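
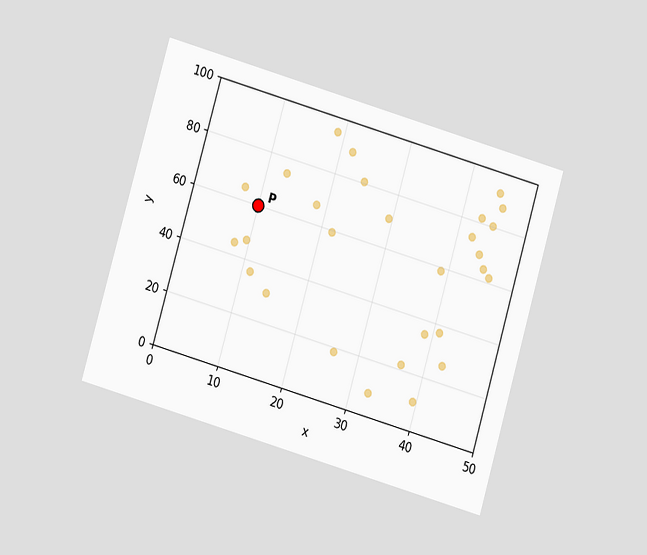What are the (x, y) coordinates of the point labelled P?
(10, 60)

The chart is tilted about 16° clockwise and viewed at a slight angle. Following the gridlines from P to each axis, P sits at (10, 60).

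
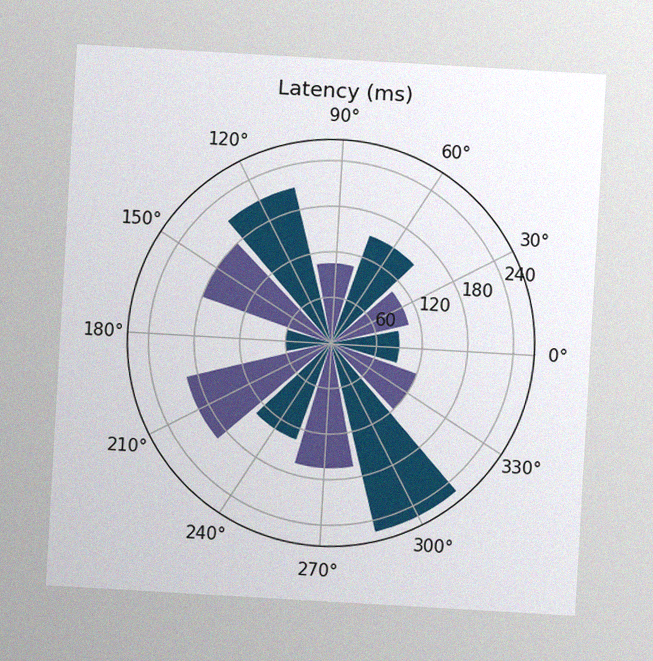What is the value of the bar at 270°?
The chart is tilted about 3° clockwise, with some photo noise. The bar at 270° reaches 165ms on the radial axis.

165ms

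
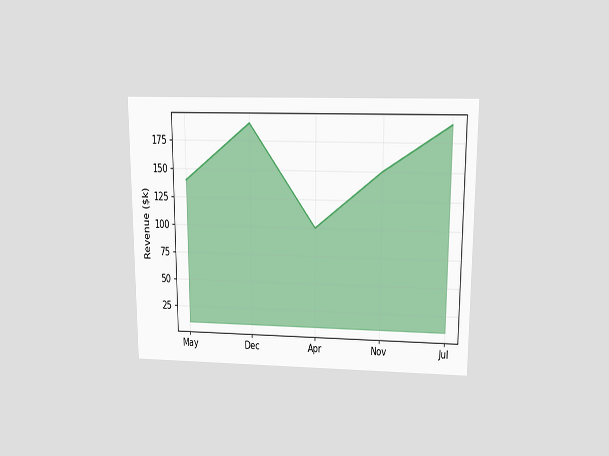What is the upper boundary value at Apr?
$100k

The chart is viewed slightly from above. At Apr the upper boundary is at $100k.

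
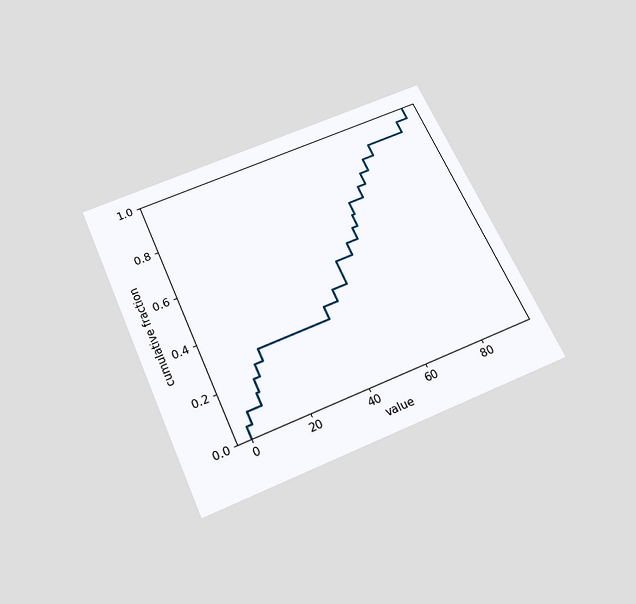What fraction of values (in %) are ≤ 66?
The chart is tilted about 24° counter-clockwise and viewed slightly from below. At x=66 the ECDF step is at 75%.

75%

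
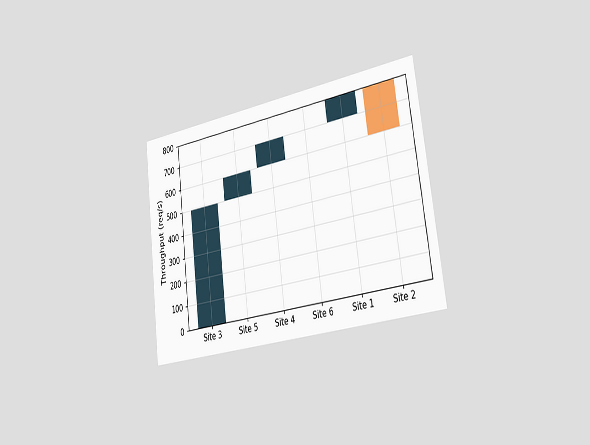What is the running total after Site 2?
600req/s

The chart is tilted about 7° counter-clockwise and viewed slightly from the right. After Site 2 the running total reaches 600req/s.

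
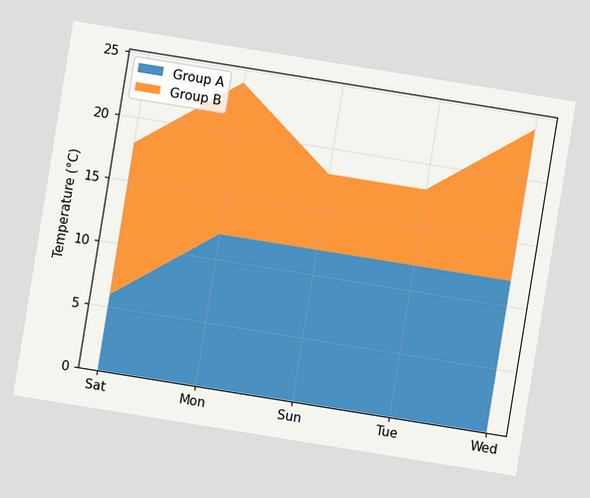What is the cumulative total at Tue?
18°C

The chart is tilted about 9° clockwise. The stacked total at Tue reaches 18°C.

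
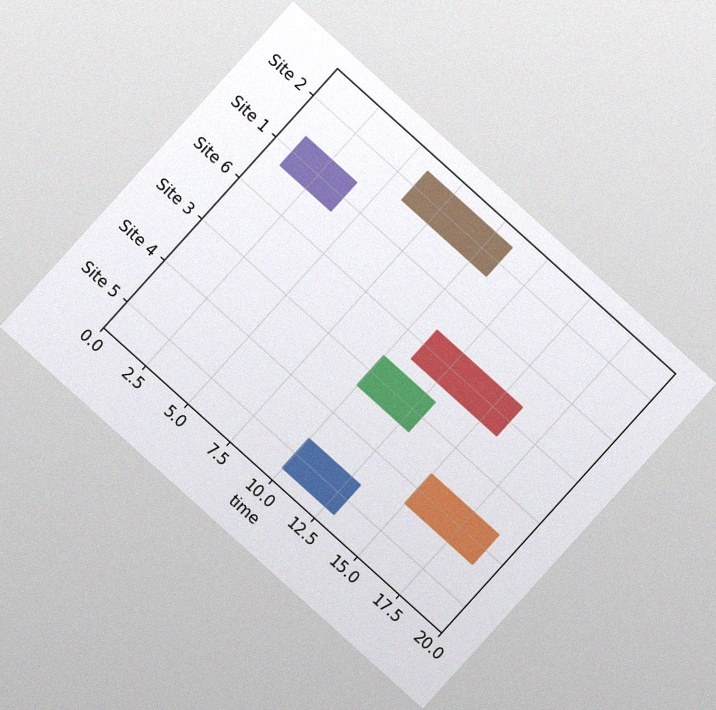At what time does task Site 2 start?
6

The chart is tilted about 42° clockwise, with some photo noise. The Site 2 bar begins at t=6.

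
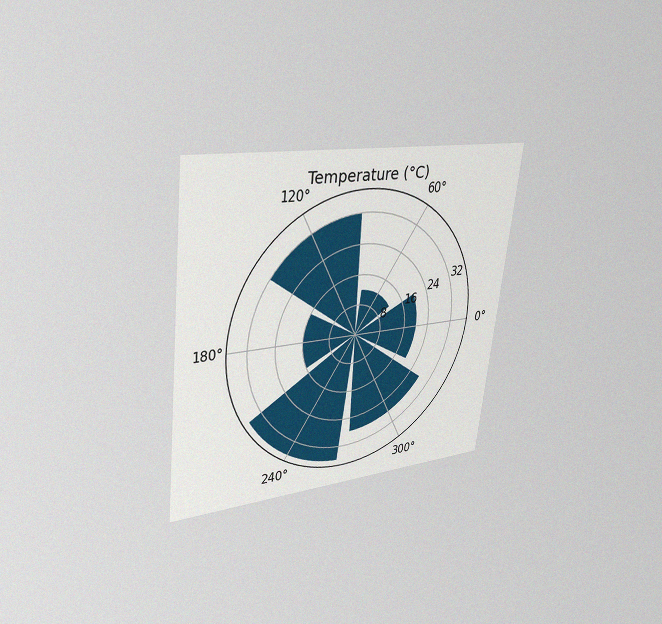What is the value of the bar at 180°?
The chart is tilted about 7° clockwise and viewed at a slight angle, with some photo noise. The bar at 180° reaches 16°C on the radial axis.

16°C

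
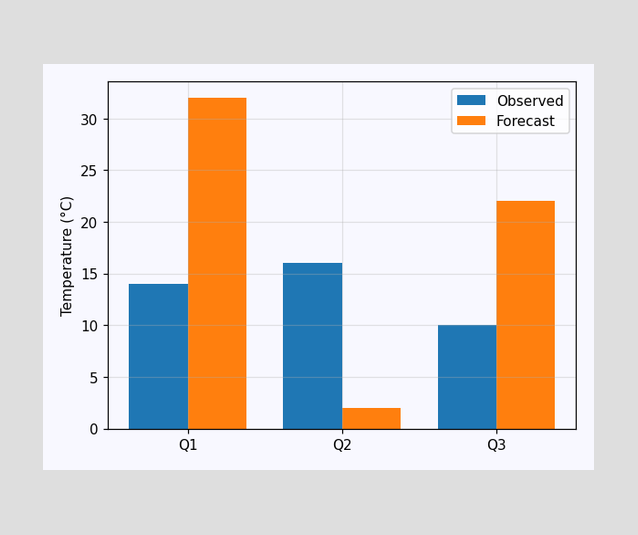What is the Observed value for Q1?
14°C

The Observed bar at Q1 reaches 14°C on the y-axis.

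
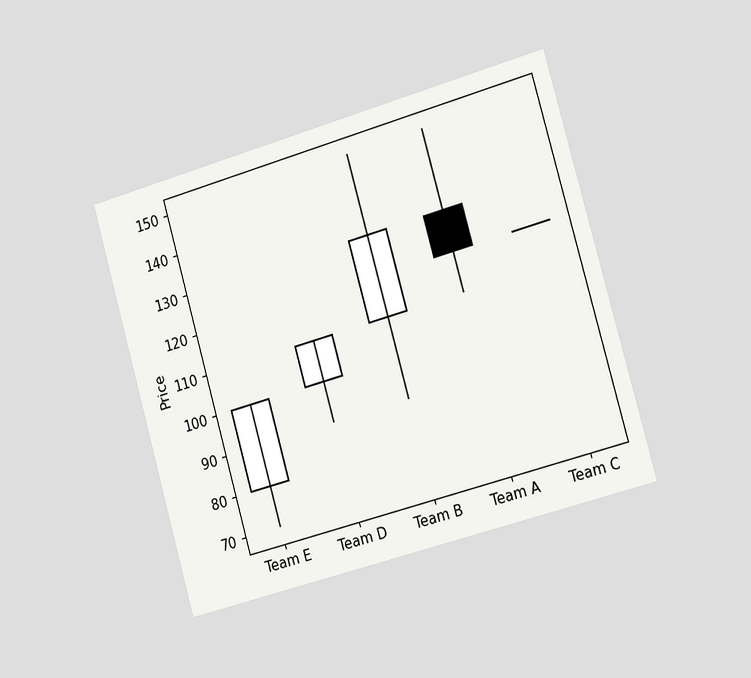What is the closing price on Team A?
120

The chart is tilted about 16° counter-clockwise and viewed slightly from the right. The Team A candle closes at 120.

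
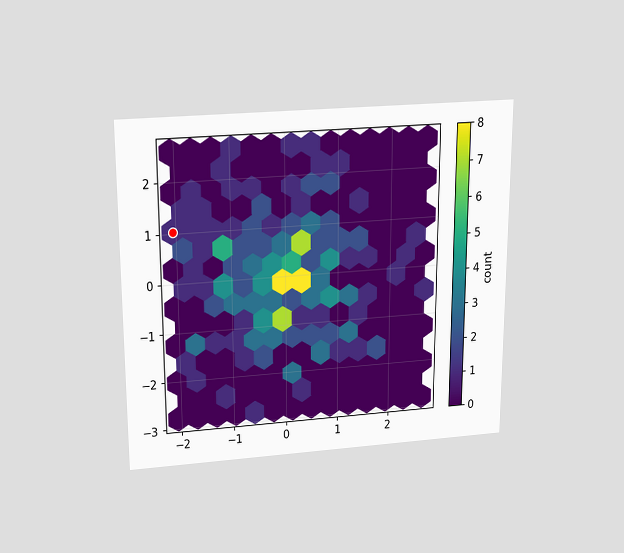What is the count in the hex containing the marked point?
1

The chart is viewed slightly from above. The marked hex reads 1 on the colorbar.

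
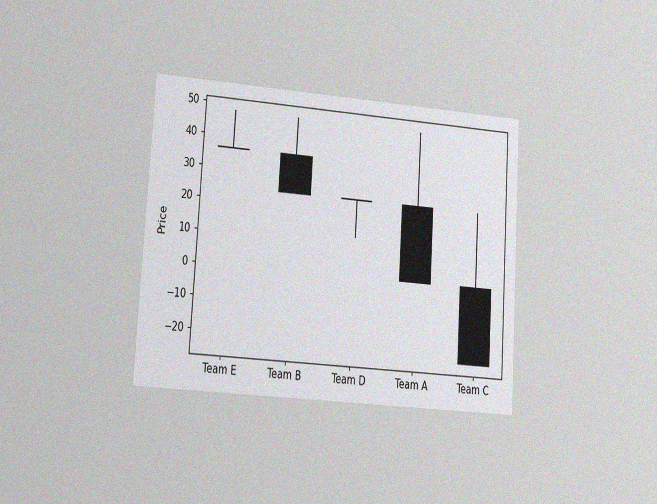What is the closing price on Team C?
The chart is tilted about 4° clockwise and viewed at a slight angle, with some photo noise. The Team C candle closes at -24.

-24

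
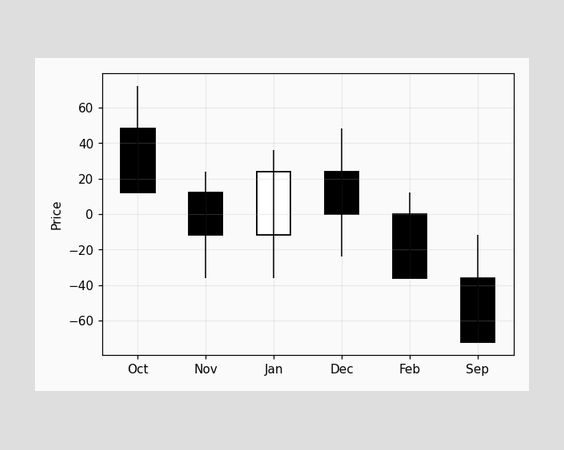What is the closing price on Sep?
-72

The Sep candle closes at -72.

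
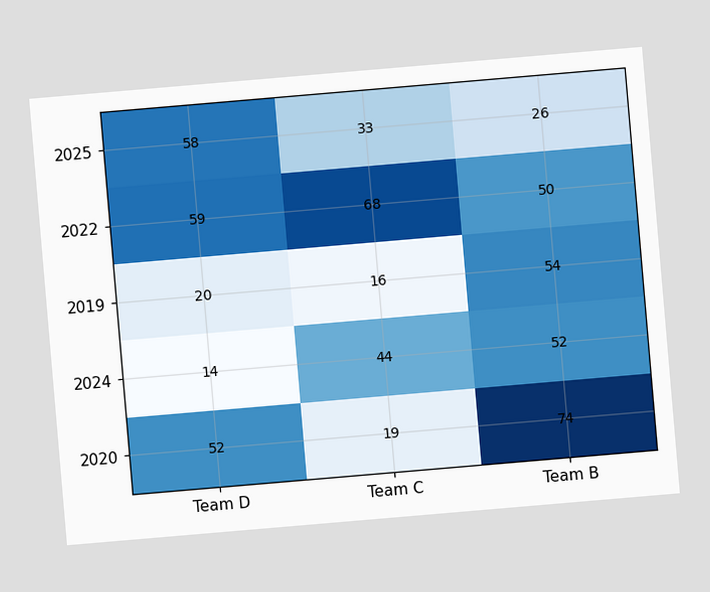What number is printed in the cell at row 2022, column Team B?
50

The chart is tilted about 5° counter-clockwise. The (2022, Team B) cell reads 50.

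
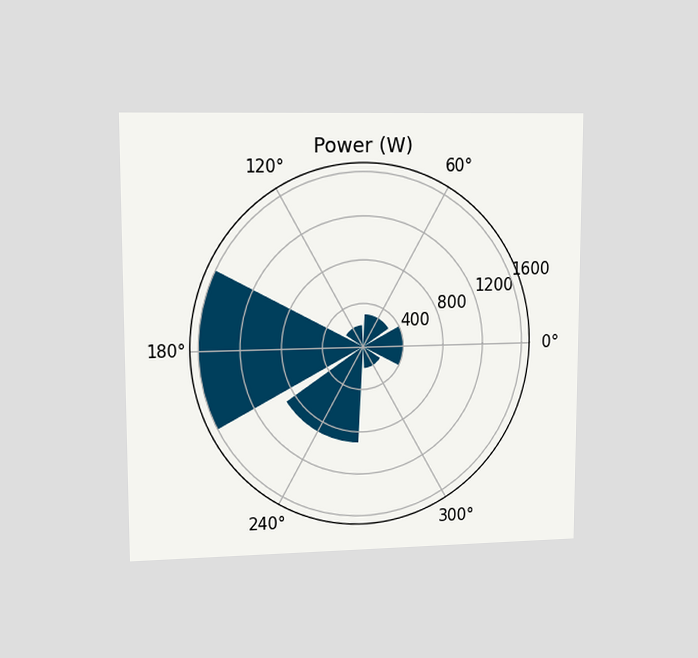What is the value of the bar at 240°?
The chart is viewed at a slight angle. The bar at 240° reaches 900W on the radial axis.

900W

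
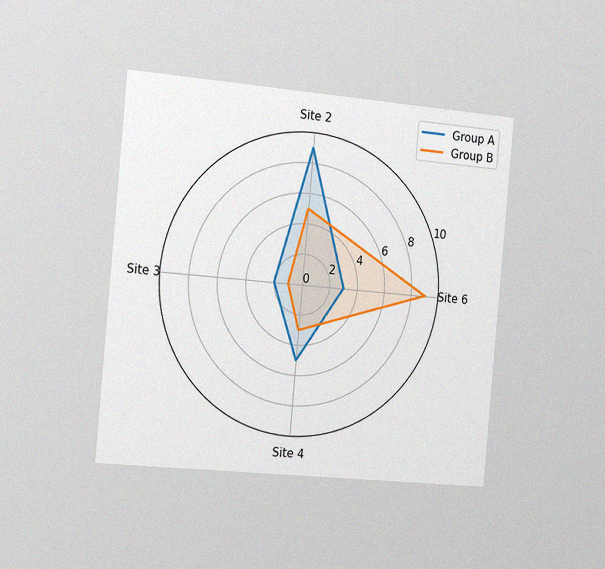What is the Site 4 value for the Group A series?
The chart is tilted about 5° clockwise and viewed slightly from the left, with some photo noise. On the Site 4 axis, Group A reaches 5.

5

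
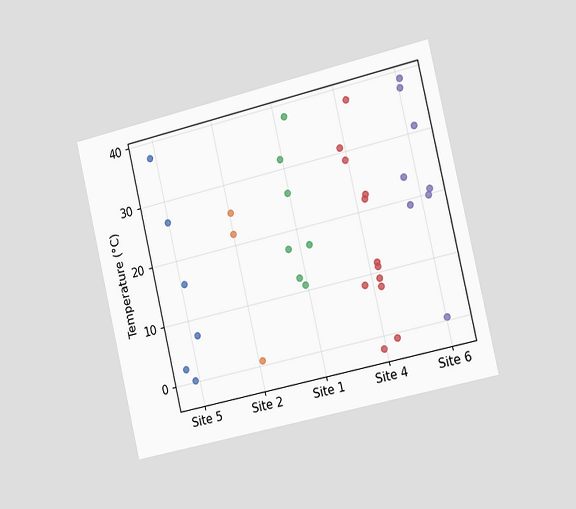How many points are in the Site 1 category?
The chart is tilted about 13° counter-clockwise and viewed slightly from the right. Counting the markers in the Site 1 column gives 7.

7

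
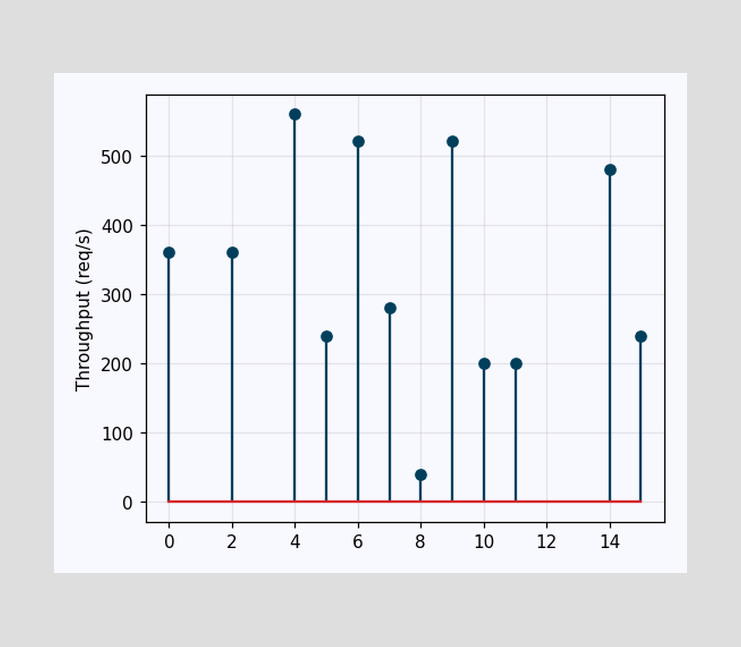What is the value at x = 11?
The stem at x=11 reaches 200req/s.

200req/s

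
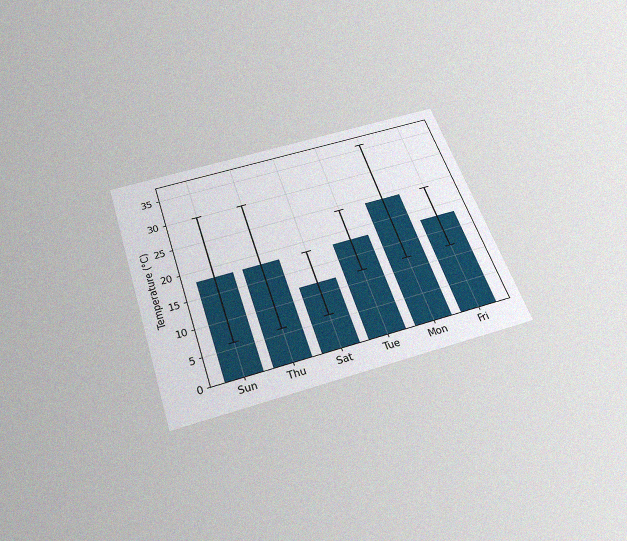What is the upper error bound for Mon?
The chart is tilted about 18° counter-clockwise and viewed slightly from below, with some photo noise. The Mon bar's upper whisker reaches 36°C.

36°C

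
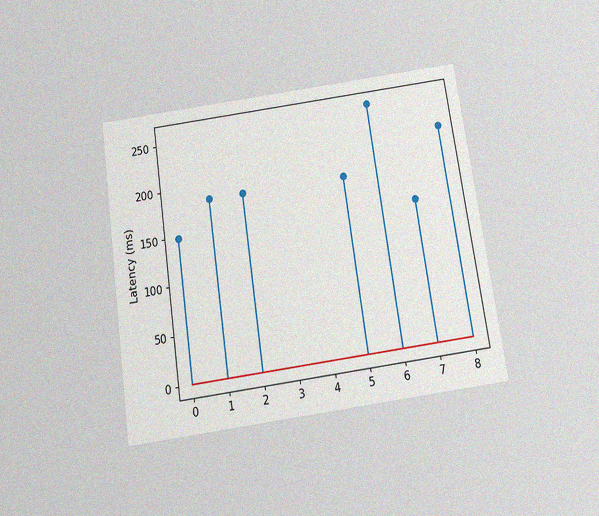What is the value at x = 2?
185ms

The chart is tilted about 8° counter-clockwise and viewed slightly from below, with some photo noise. The stem at x=2 reaches 185ms.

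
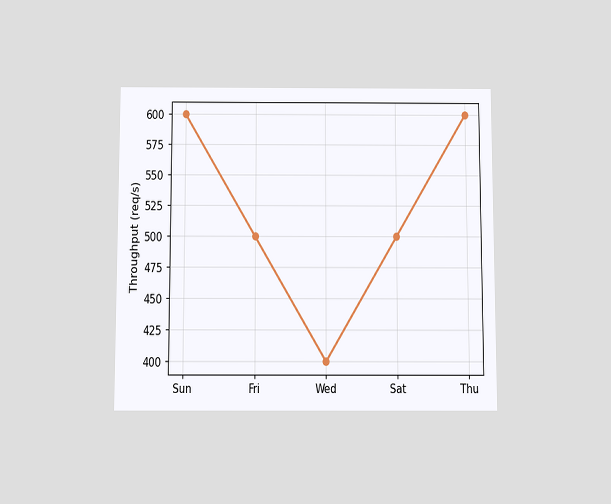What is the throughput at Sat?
The chart is viewed slightly from below. At Sat, the line is at 500req/s.

500req/s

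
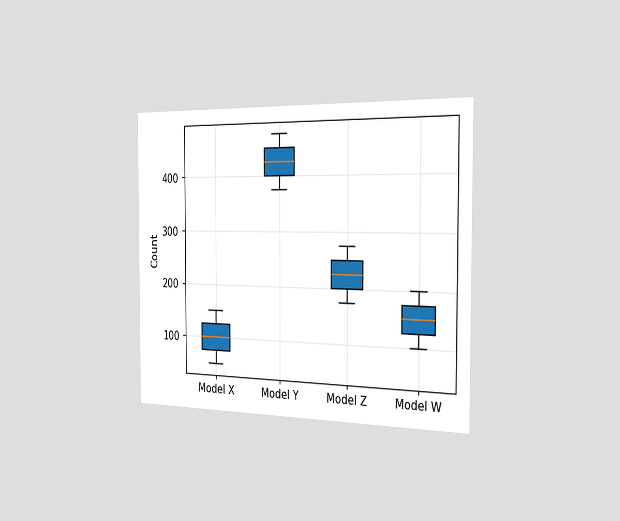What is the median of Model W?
The chart is viewed slightly from the right. The median line in the Model W box sits at 150.

150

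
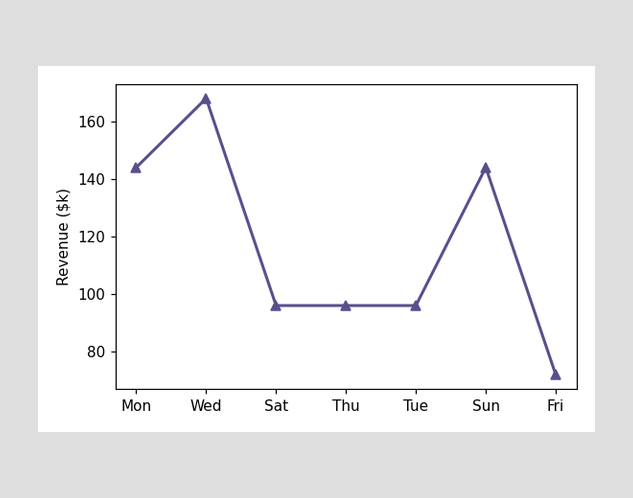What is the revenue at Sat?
At Sat, the line is at $96k.

$96k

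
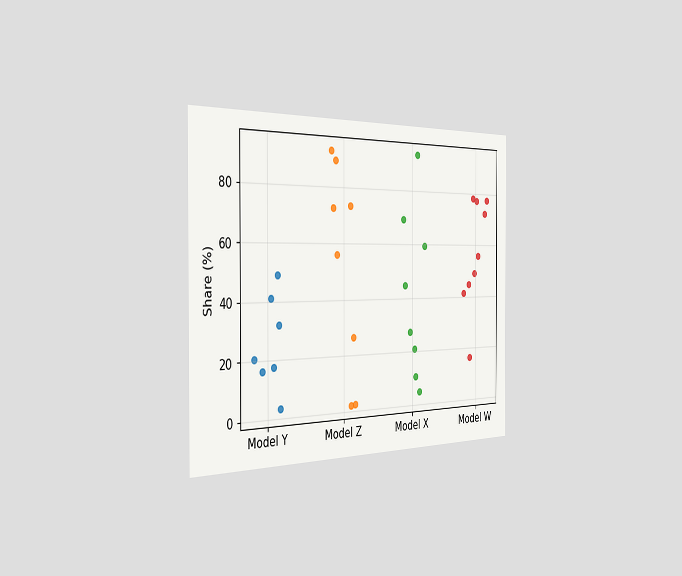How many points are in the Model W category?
The chart is viewed slightly from the left. Counting the markers in the Model W column gives 9.

9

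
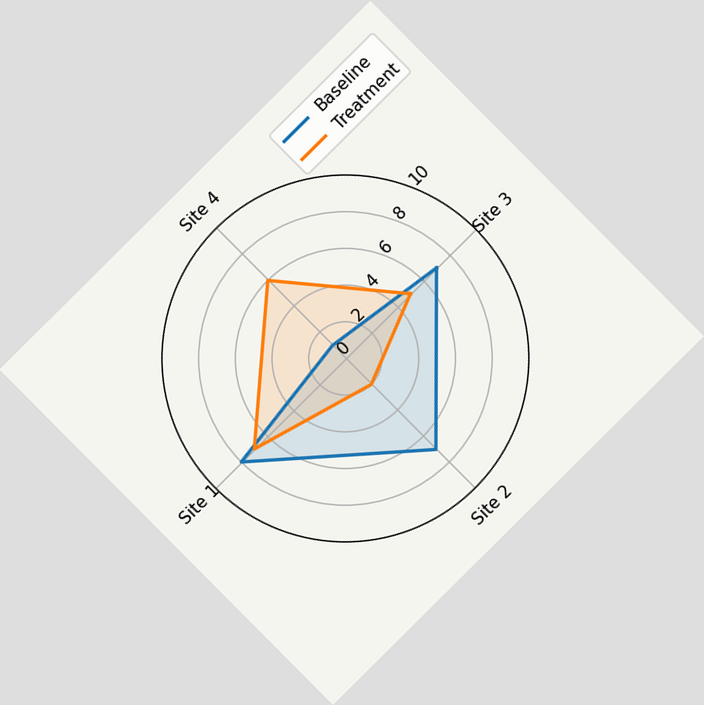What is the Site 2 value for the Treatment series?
2

The chart is tilted about 45° counter-clockwise. On the Site 2 axis, Treatment reaches 2.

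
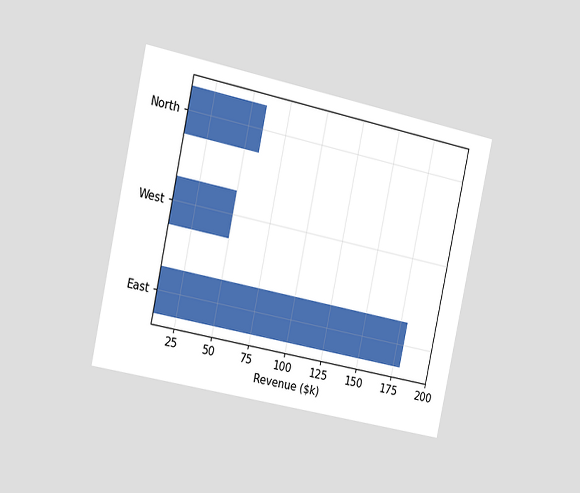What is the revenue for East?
The chart is tilted about 12° clockwise and viewed slightly from the left. Reading along the chart's x-axis, the East bar reaches $180k.

$180k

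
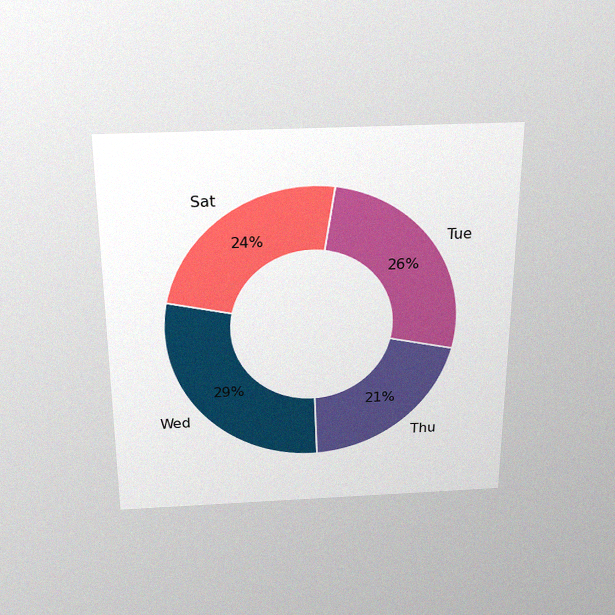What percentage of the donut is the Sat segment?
The chart is viewed slightly from above, with some photo noise. The Sat segment takes up 24% of the ring.

24%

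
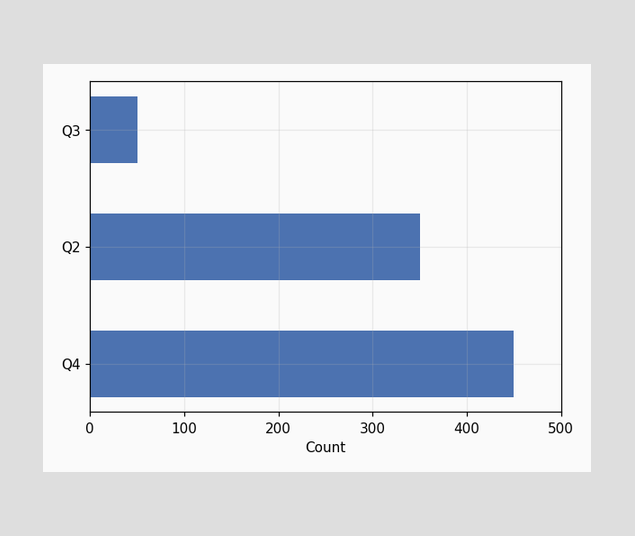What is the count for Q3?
50

Reading along the chart's x-axis, the Q3 bar reaches 50.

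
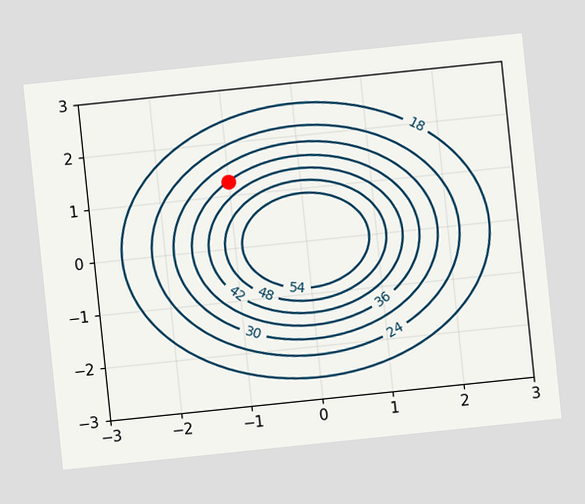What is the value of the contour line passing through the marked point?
The chart is tilted about 6° counter-clockwise. The marked point sits on the contour labelled 36.

36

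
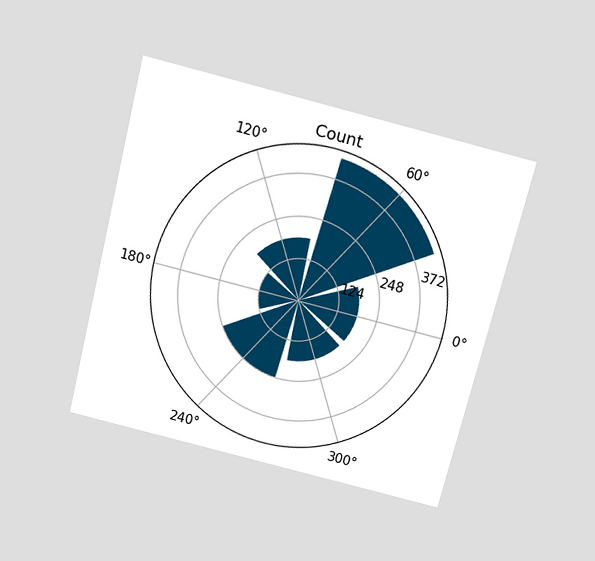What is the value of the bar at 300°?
The chart is tilted about 14° clockwise and viewed slightly from above. The bar at 300° reaches 186 on the radial axis.

186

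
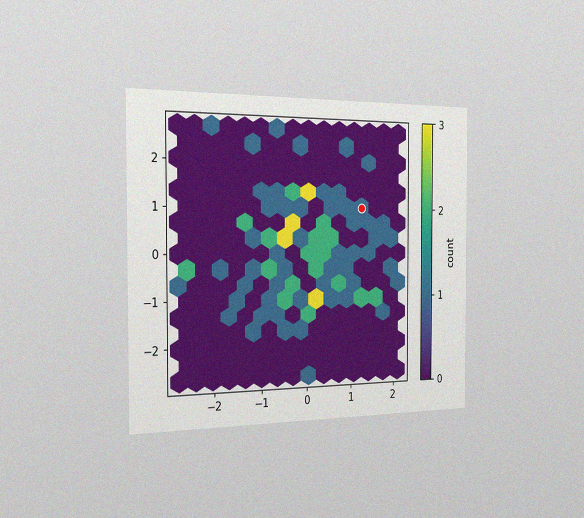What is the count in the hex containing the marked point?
1

The chart is viewed slightly from the left, with some photo noise. The marked hex reads 1 on the colorbar.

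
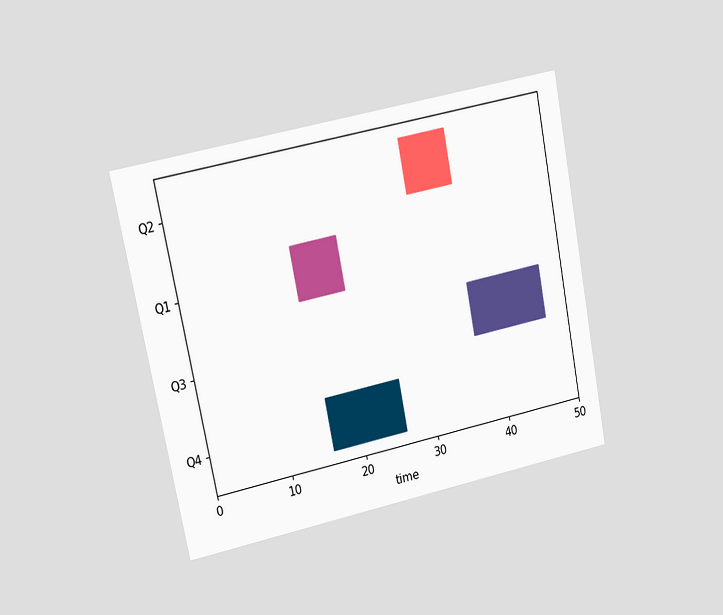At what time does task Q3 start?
37

The chart is tilted about 11° counter-clockwise and viewed at a slight angle. The Q3 bar begins at t=37.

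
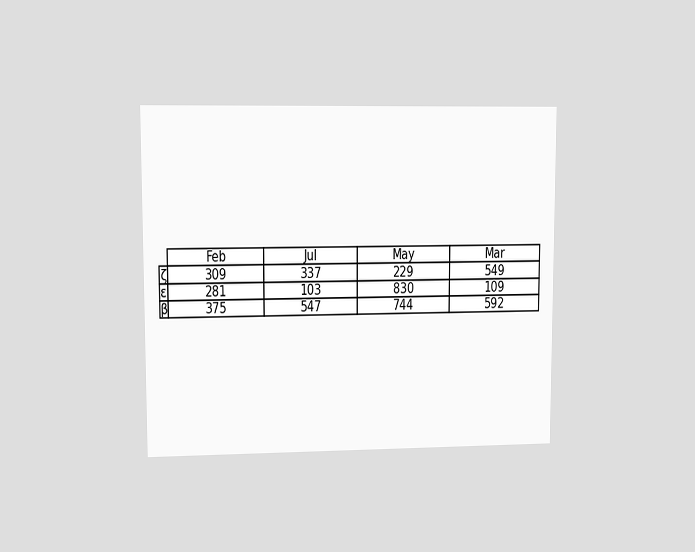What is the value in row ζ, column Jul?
The chart is viewed at a slight angle. The (ζ, Jul) cell reads 337.

337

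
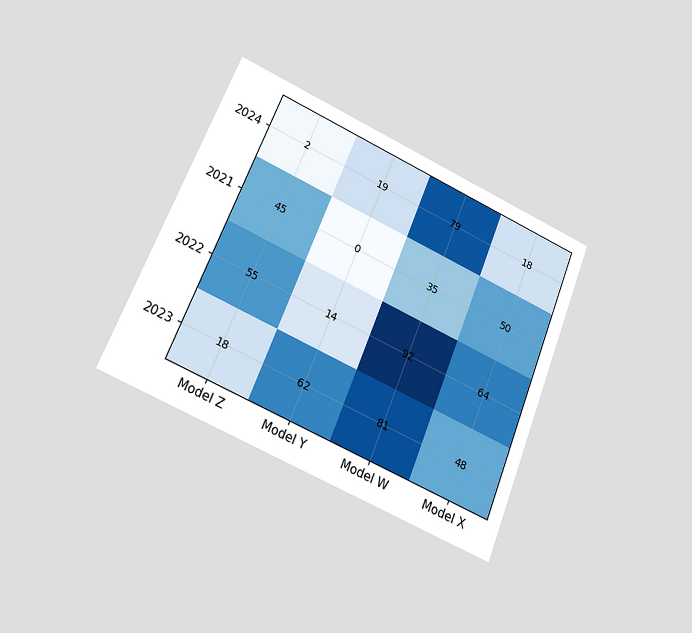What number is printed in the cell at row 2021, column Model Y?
0

The chart is tilted about 22° clockwise and viewed at a slight angle. The (2021, Model Y) cell reads 0.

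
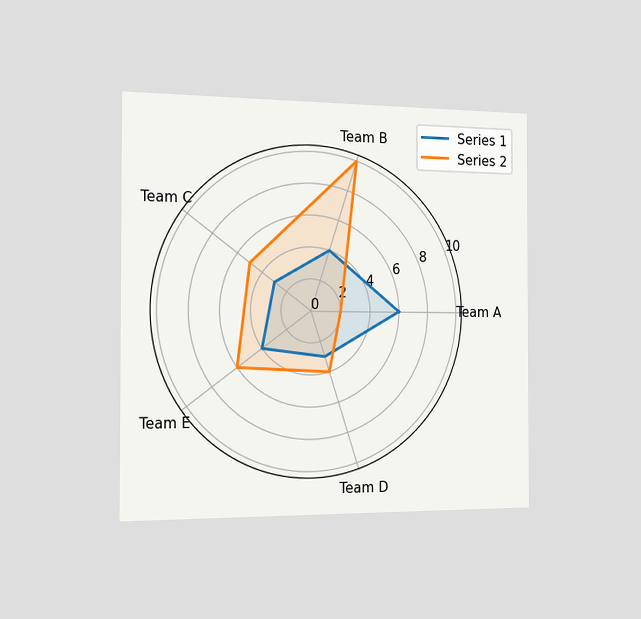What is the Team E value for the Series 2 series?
The chart is viewed slightly from the left. On the Team E axis, Series 2 reaches 6.

6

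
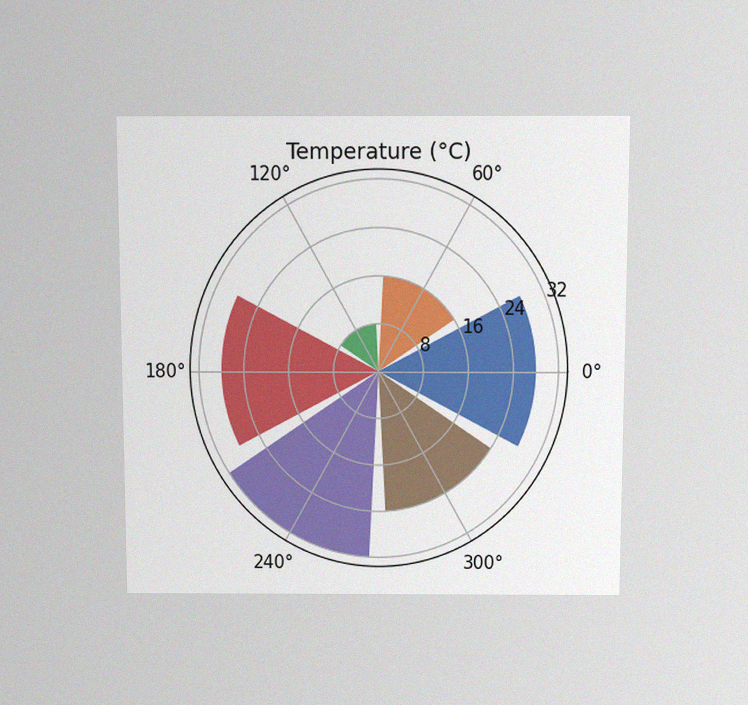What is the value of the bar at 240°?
32°C

The chart is viewed slightly from above, with some photo noise. The bar at 240° reaches 32°C on the radial axis.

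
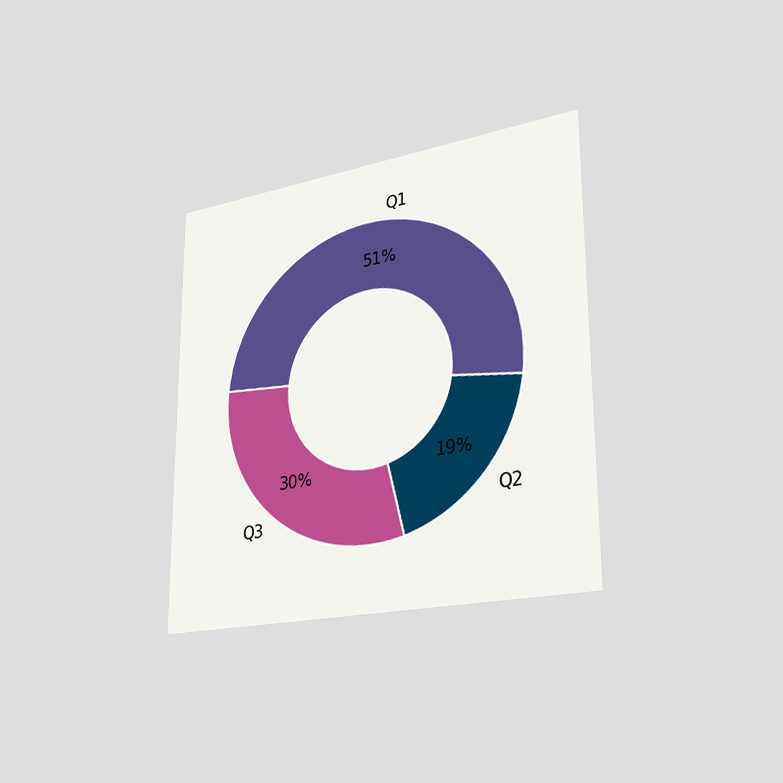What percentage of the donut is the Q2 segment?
The chart is viewed slightly from the right. The Q2 segment takes up 19% of the ring.

19%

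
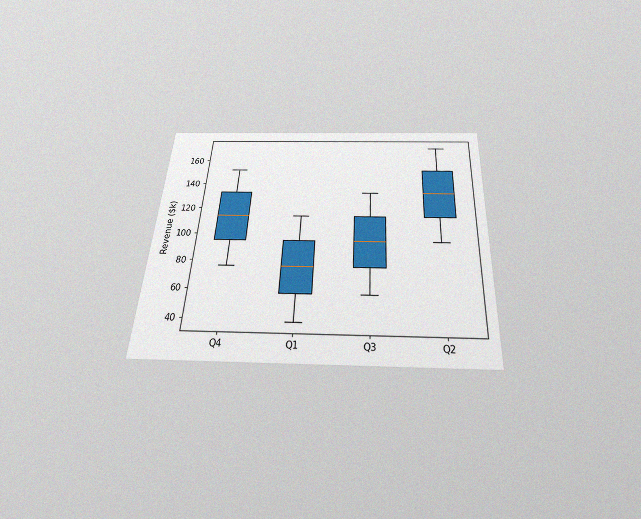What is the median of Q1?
$76k

The chart is tilted about 3° clockwise and viewed slightly from below, with some photo noise. The median line in the Q1 box sits at $76k.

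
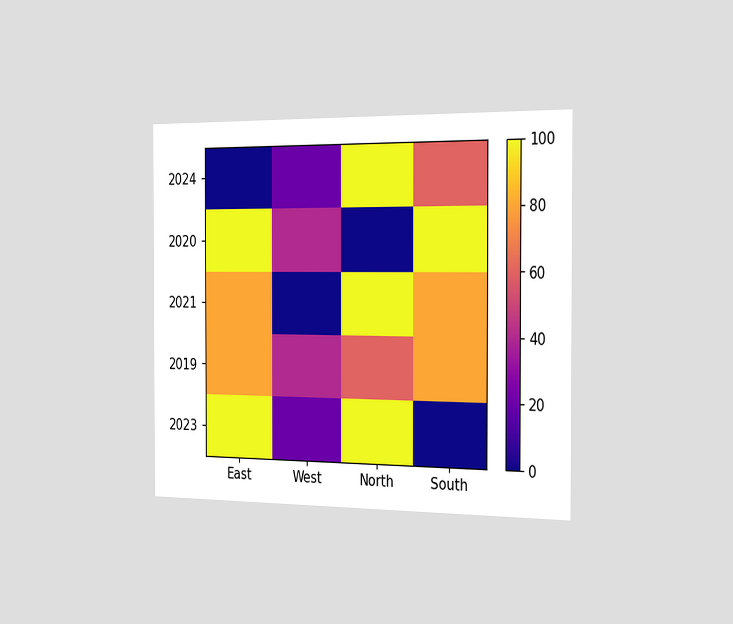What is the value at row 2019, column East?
80

The chart is viewed slightly from the right. Matching cell (2019, East) against the colorbar gives 80.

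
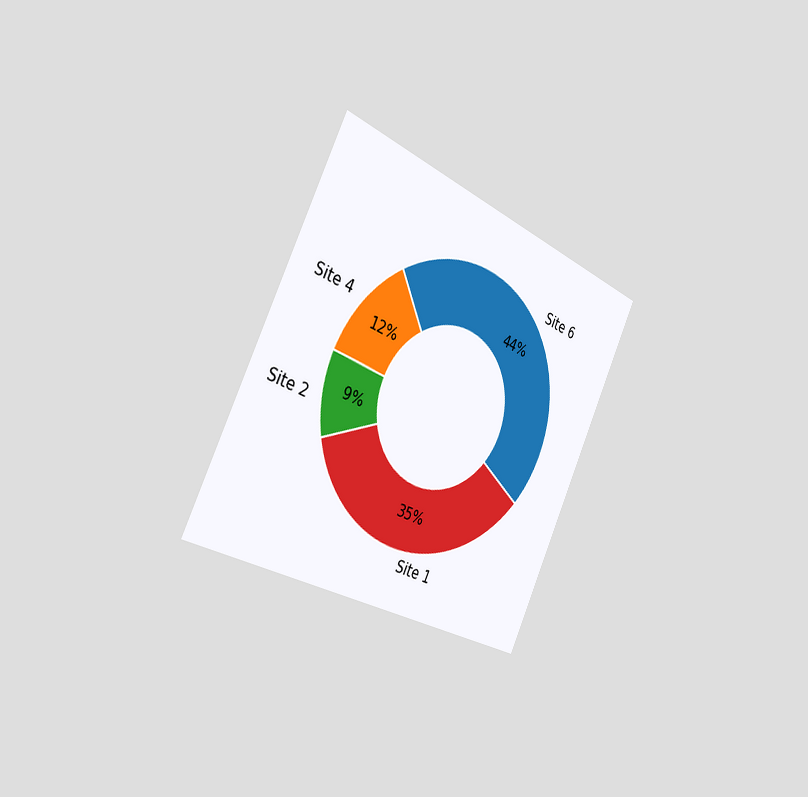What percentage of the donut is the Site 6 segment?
44%

The chart is tilted about 26° clockwise and viewed slightly from the left. The Site 6 segment takes up 44% of the ring.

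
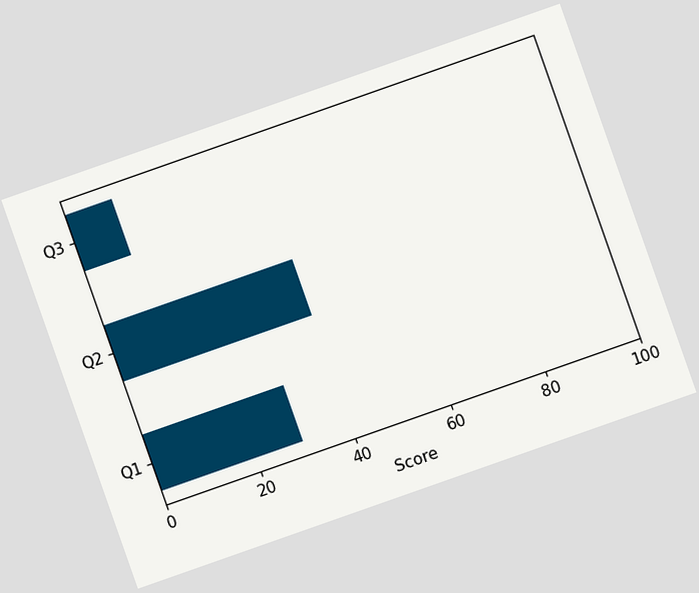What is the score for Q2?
40

The chart is tilted about 19° counter-clockwise. Reading along the chart's x-axis, the Q2 bar reaches 40.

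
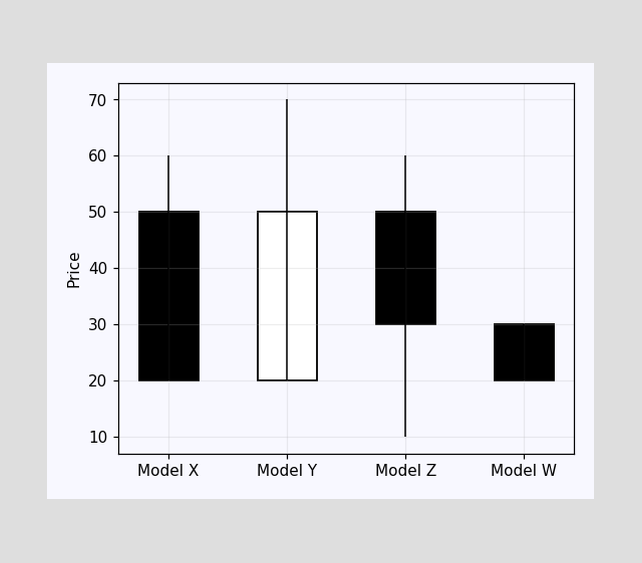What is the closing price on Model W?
The Model W candle closes at 20.

20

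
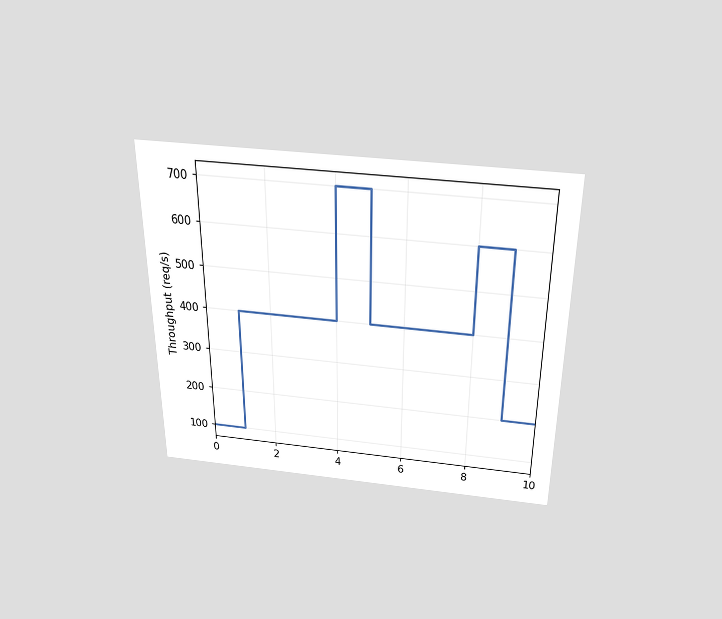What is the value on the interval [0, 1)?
100req/s

The chart is viewed slightly from above. On [0, 1) the step sits at 100req/s.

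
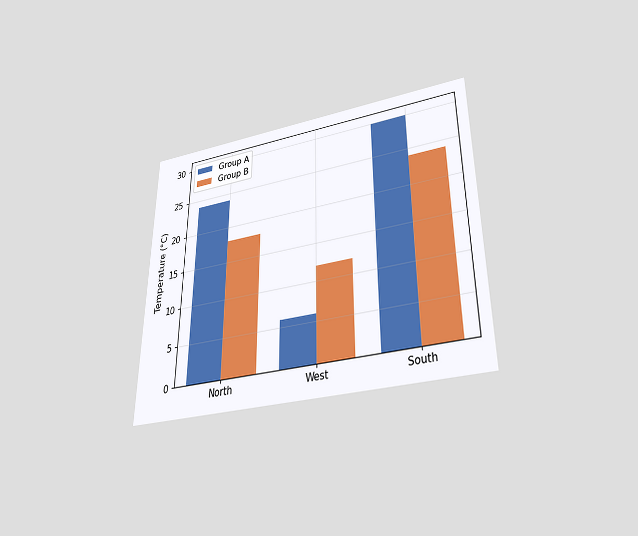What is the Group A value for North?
The chart is viewed slightly from below. The Group A bar at North reaches 24°C on the y-axis.

24°C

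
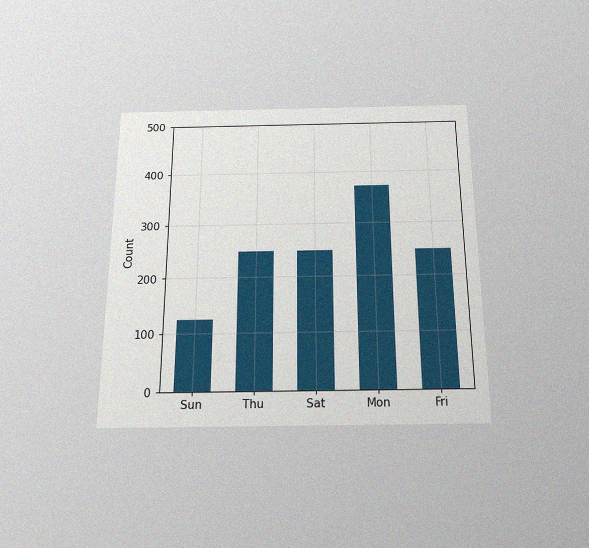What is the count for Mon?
372

The chart is viewed slightly from below, with some photo noise. Reading along the chart's y-axis, the Mon bar reaches 372.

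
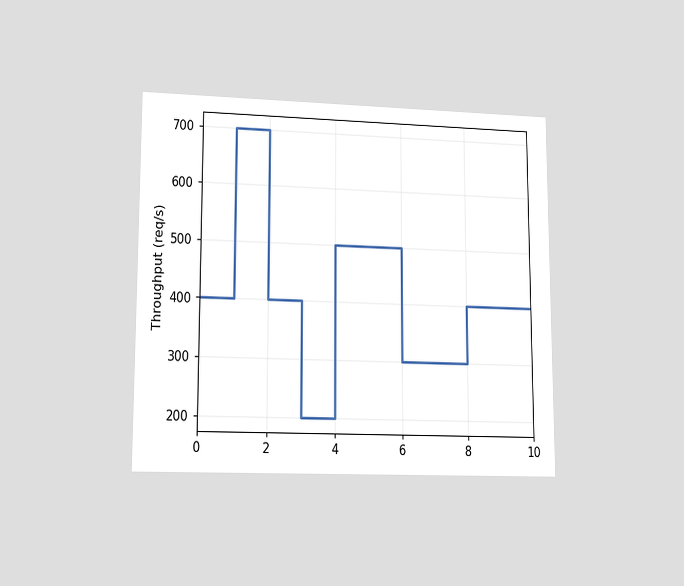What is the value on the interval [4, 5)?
The chart is viewed at a slight angle. On [4, 5) the step sits at 500req/s.

500req/s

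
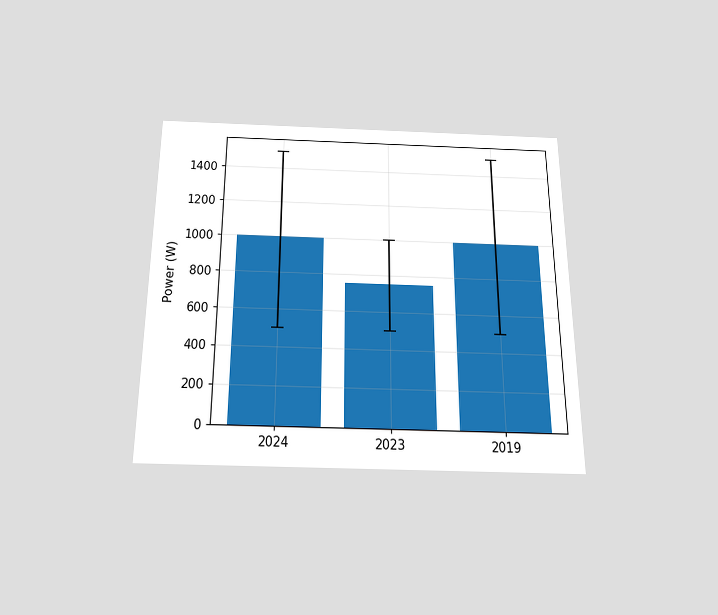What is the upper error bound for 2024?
1500W

The chart is viewed slightly from below. The 2024 bar's upper whisker reaches 1500W.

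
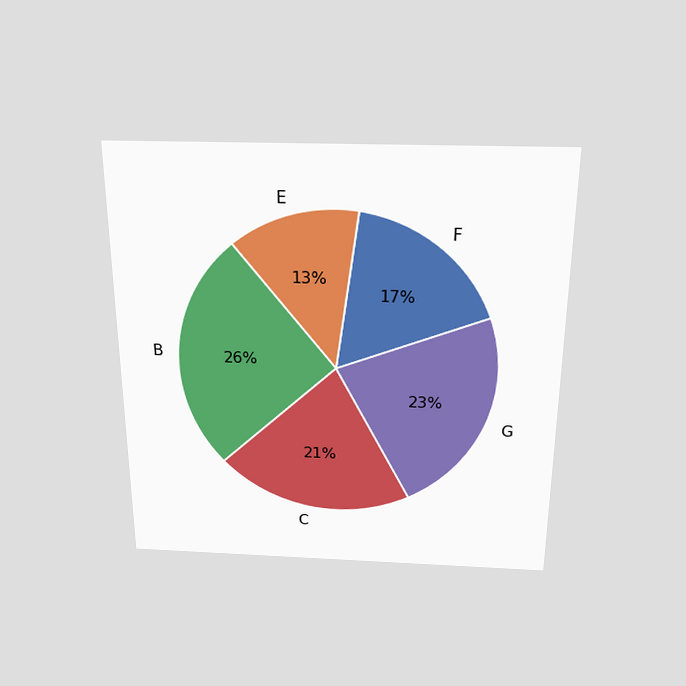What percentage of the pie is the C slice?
The chart is viewed slightly from above. The C slice takes up 21% of the pie.

21%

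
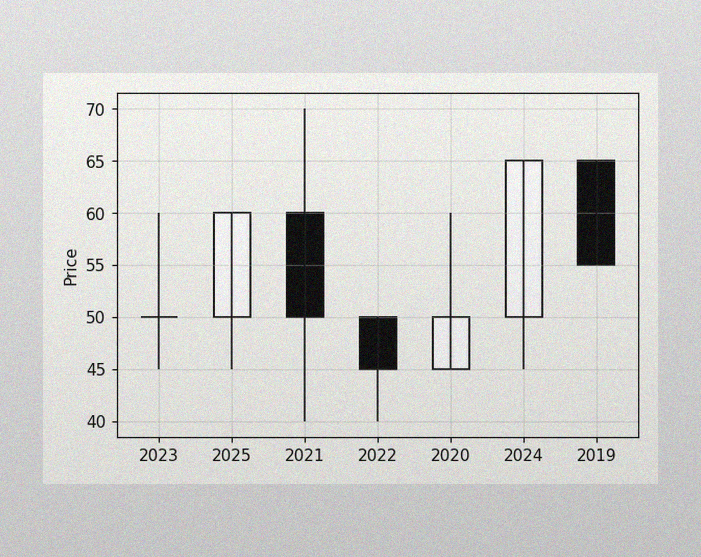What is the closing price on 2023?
50

The image has some photo noise and uneven lighting. The 2023 candle closes at 50.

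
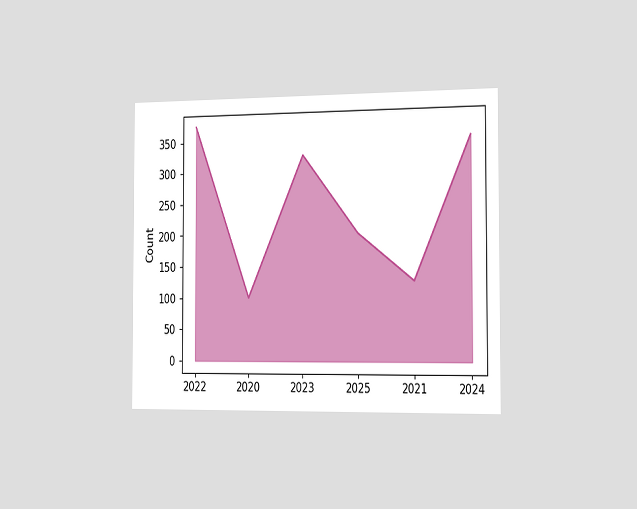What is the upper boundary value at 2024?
350

The chart is viewed slightly from the right. At 2024 the upper boundary is at 350.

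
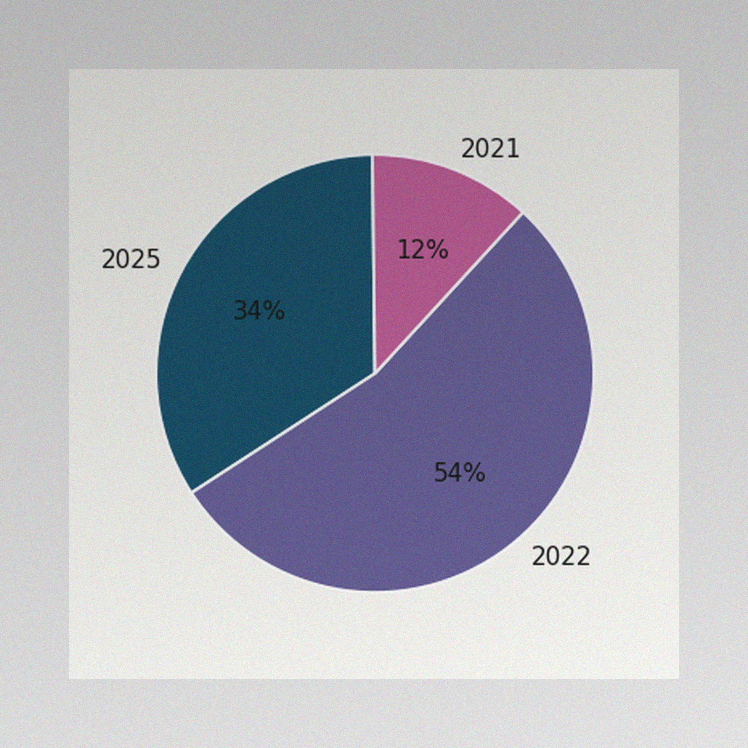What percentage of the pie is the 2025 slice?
The image has some photo noise and uneven lighting. The 2025 slice takes up 34% of the pie.

34%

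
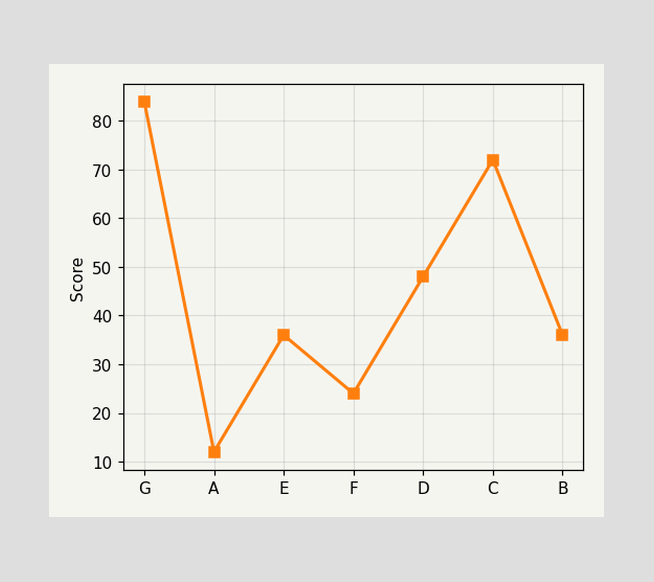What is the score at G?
84

At G, the line is at 84.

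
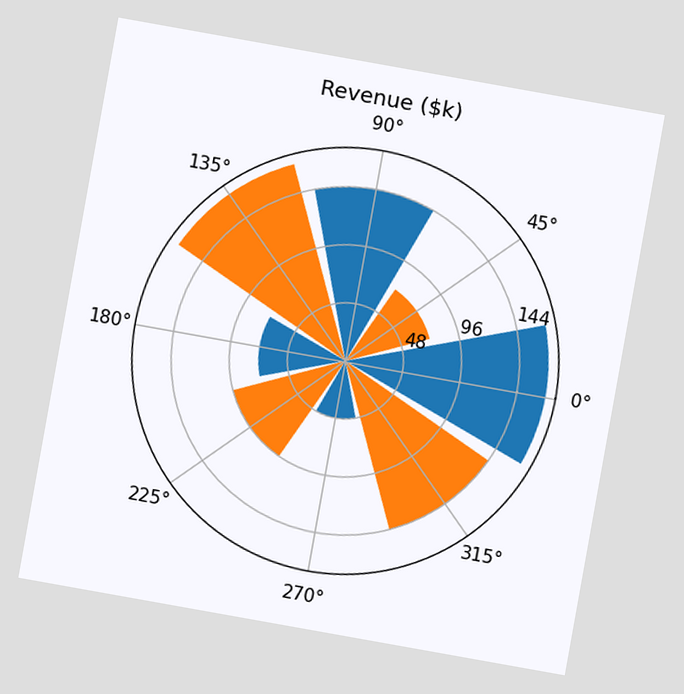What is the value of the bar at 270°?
The chart is tilted about 10° clockwise. The bar at 270° reaches $48k on the radial axis.

$48k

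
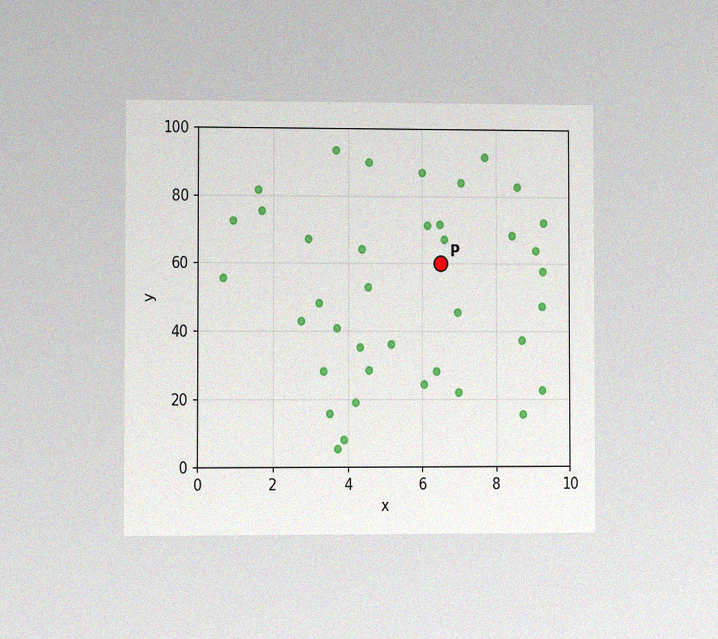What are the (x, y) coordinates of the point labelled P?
(6.5, 60)

The chart is viewed at a slight angle, with some photo noise. Following the gridlines from P to each axis, P sits at (6.5, 60).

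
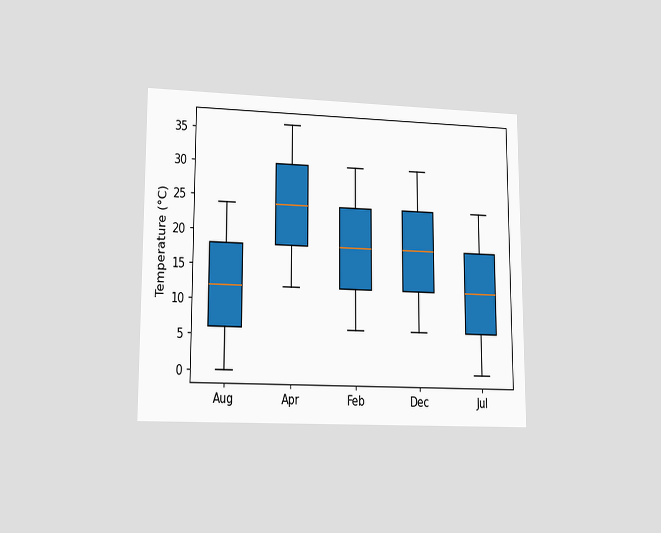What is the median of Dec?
The chart is viewed at a slight angle. The median line in the Dec box sits at 18°C.

18°C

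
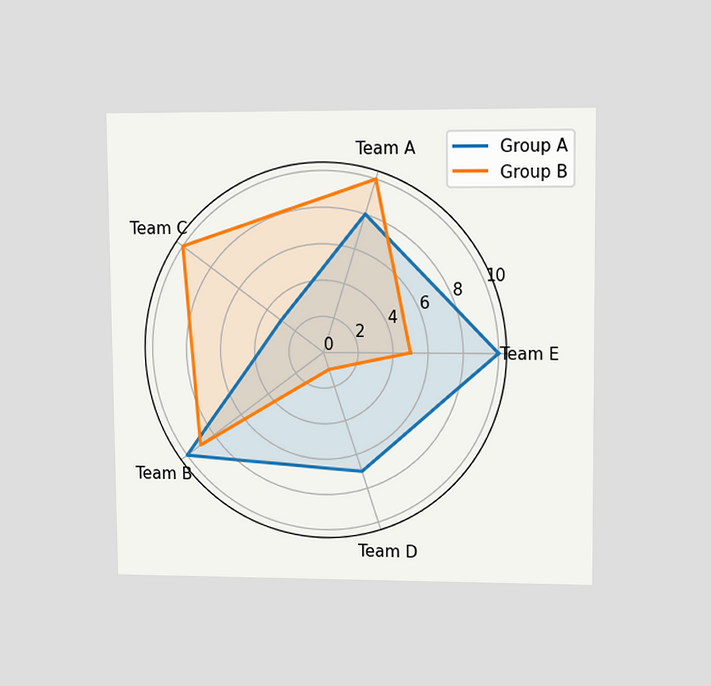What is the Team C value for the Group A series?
3

The chart is viewed at a slight angle. On the Team C axis, Group A reaches 3.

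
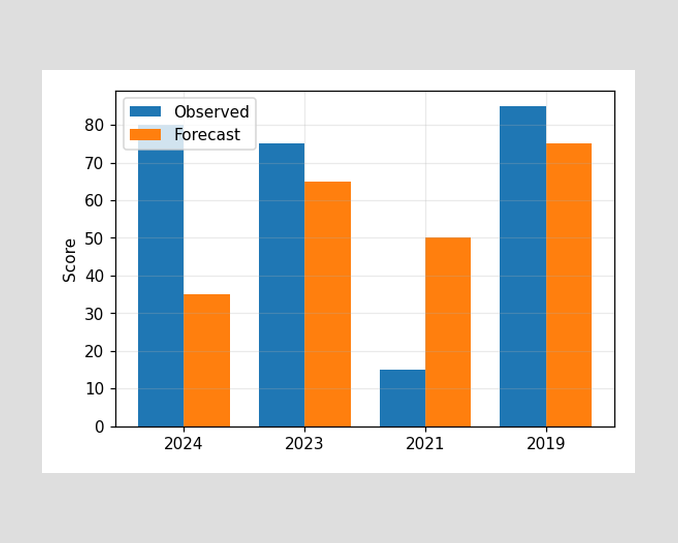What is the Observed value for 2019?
85

The Observed bar at 2019 reaches 85 on the y-axis.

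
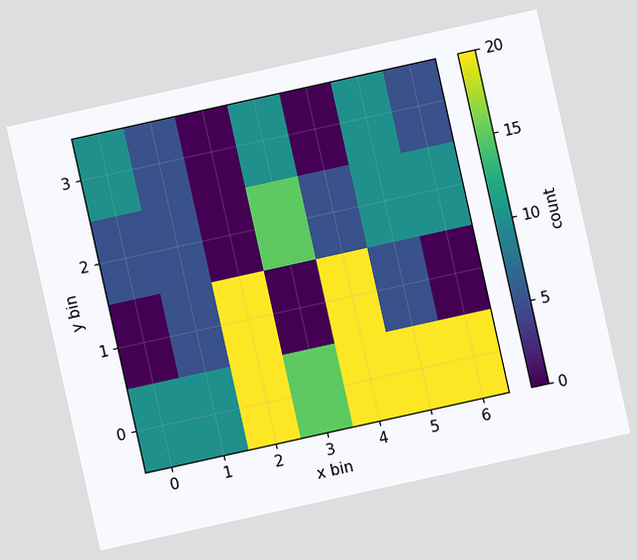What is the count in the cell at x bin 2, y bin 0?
20

The chart is tilted about 12° counter-clockwise. Matching the cell (2, 0) against the colorbar gives 20.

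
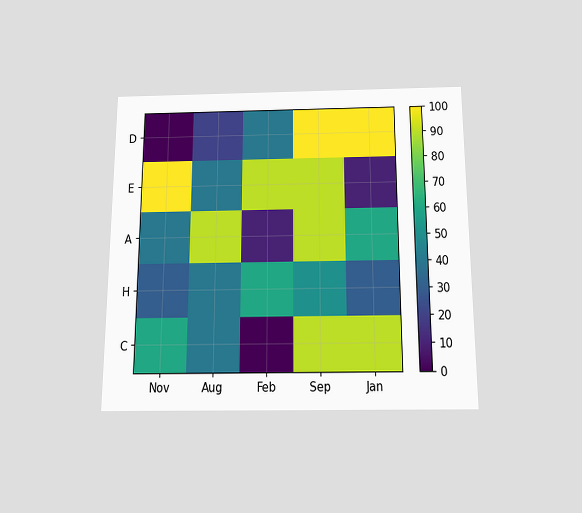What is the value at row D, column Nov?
0

The chart is viewed slightly from below. Matching cell (D, Nov) against the colorbar gives 0.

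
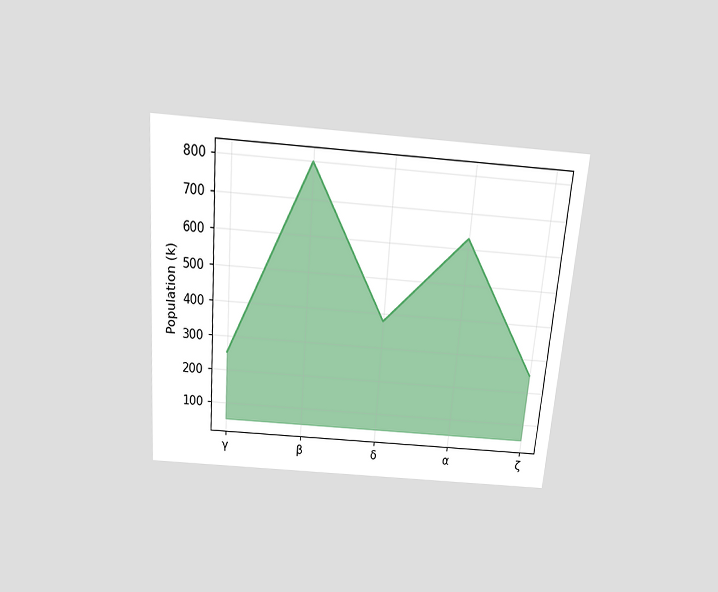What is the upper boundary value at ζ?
The chart is tilted about 5° clockwise and viewed slightly from above. At ζ the upper boundary is at 252k.

252k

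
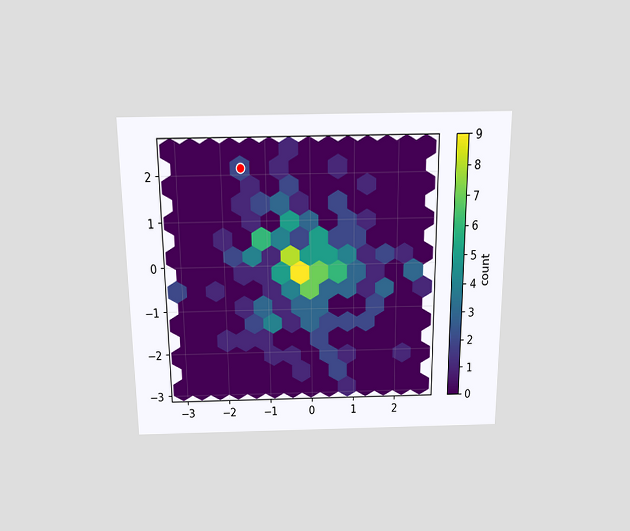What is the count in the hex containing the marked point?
The chart is viewed slightly from above. The marked hex reads 2 on the colorbar.

2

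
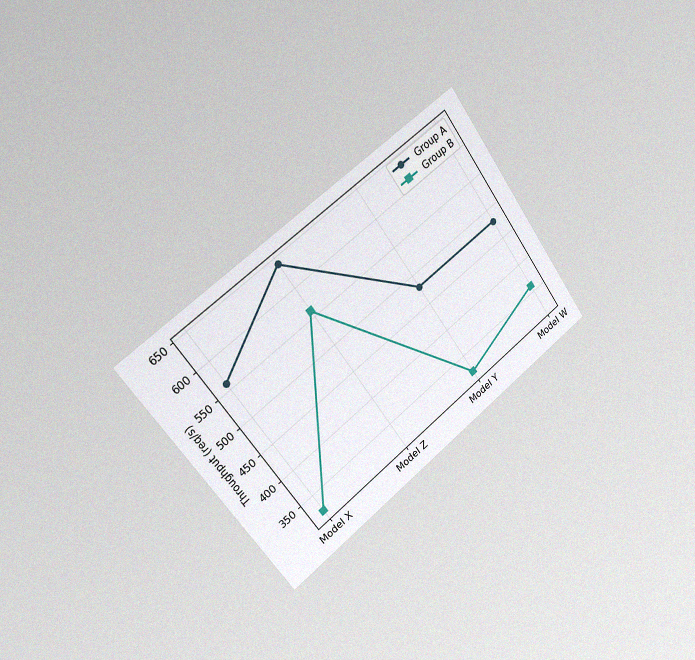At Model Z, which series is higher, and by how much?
The chart is tilted about 36° counter-clockwise and viewed slightly from the left, with some photo noise. At Model Z, Group A sits above the other line by 80req/s.

Group A, by 80req/s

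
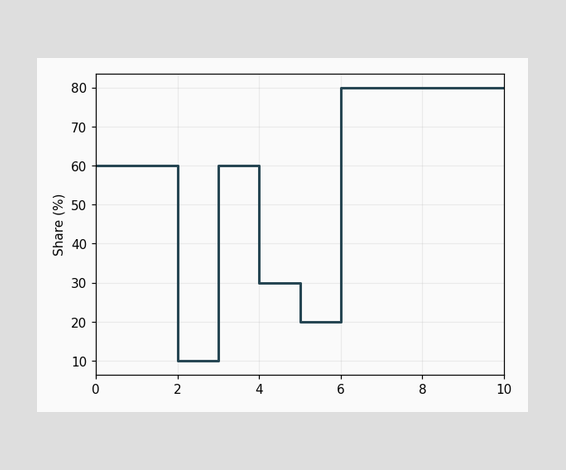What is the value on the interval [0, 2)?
On [0, 2) the step sits at 60%.

60%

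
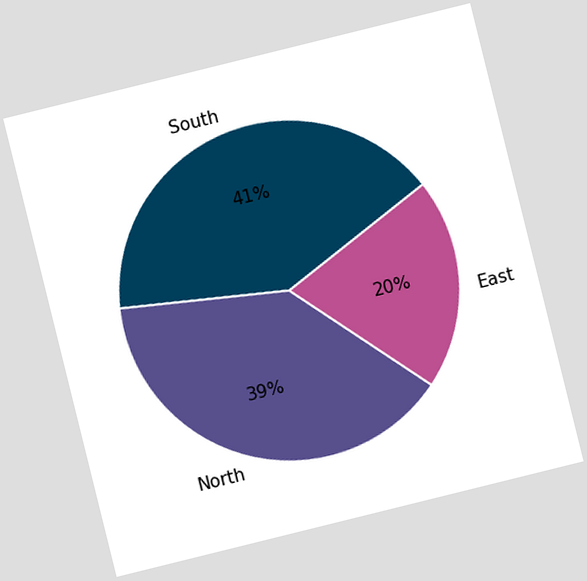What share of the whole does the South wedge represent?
The chart is tilted about 14° counter-clockwise. The South slice takes up 41% of the pie.

41%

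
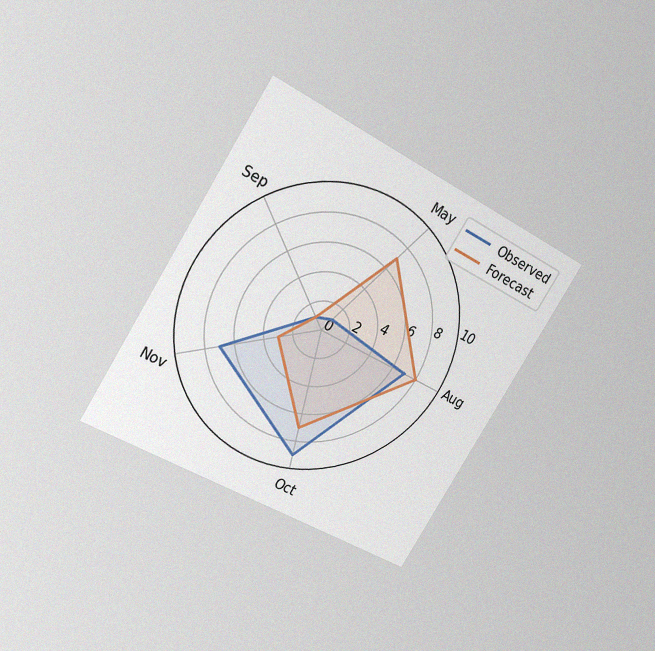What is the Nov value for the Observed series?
7

The chart is tilted about 32° clockwise and viewed at a slight angle, with some photo noise. On the Nov axis, Observed reaches 7.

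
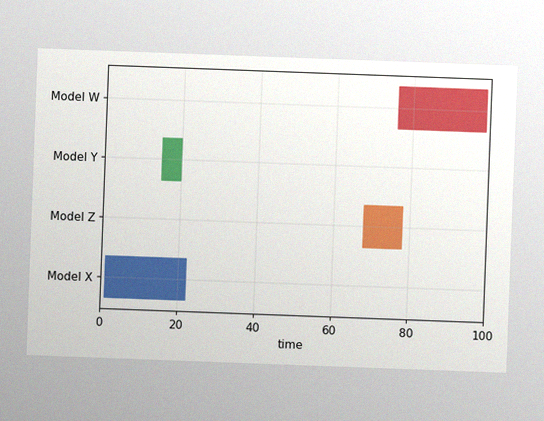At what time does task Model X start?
1

The chart is tilted about 2° clockwise, with some photo noise. The Model X bar begins at t=1.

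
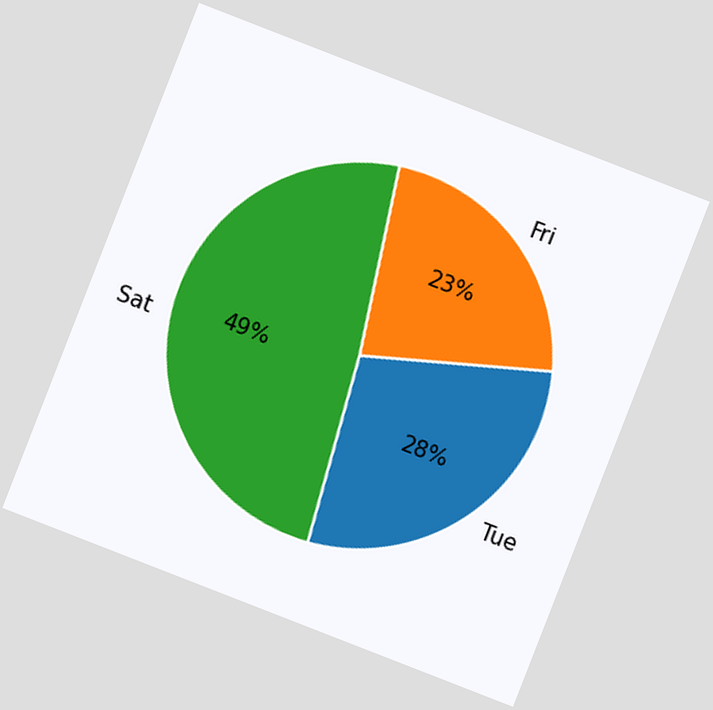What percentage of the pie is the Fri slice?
The chart is tilted about 21° clockwise. The Fri slice takes up 23% of the pie.

23%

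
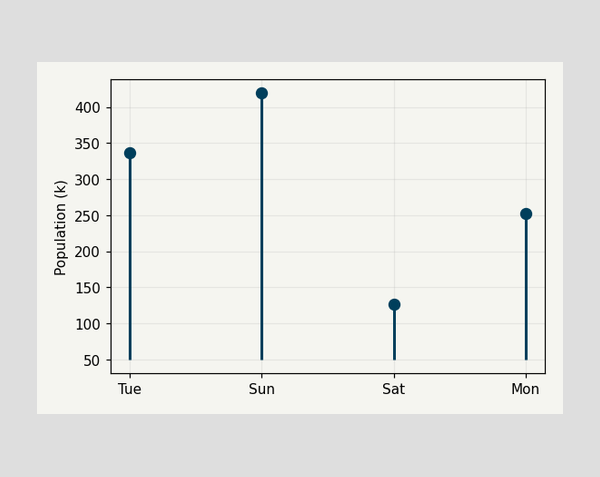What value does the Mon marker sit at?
252k

The Mon marker sits at 252k.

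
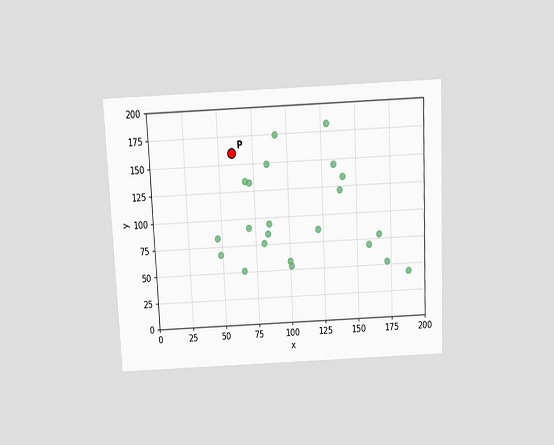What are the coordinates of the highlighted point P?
The chart is tilted about 3° counter-clockwise and viewed slightly from above. Following the gridlines from P to each axis, P sits at (60, 160).

(60, 160)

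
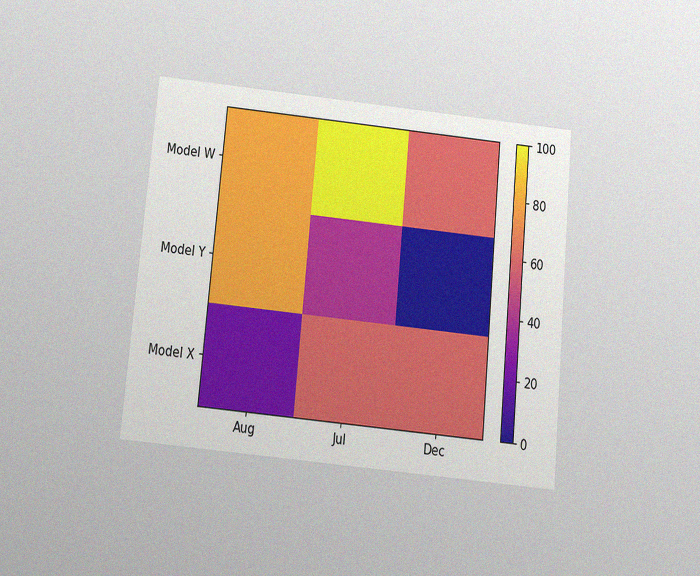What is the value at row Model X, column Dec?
60

The chart is tilted about 5° clockwise and viewed slightly from below, with some photo noise. Matching cell (Model X, Dec) against the colorbar gives 60.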